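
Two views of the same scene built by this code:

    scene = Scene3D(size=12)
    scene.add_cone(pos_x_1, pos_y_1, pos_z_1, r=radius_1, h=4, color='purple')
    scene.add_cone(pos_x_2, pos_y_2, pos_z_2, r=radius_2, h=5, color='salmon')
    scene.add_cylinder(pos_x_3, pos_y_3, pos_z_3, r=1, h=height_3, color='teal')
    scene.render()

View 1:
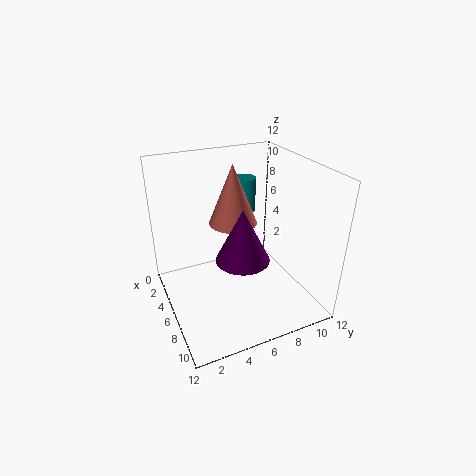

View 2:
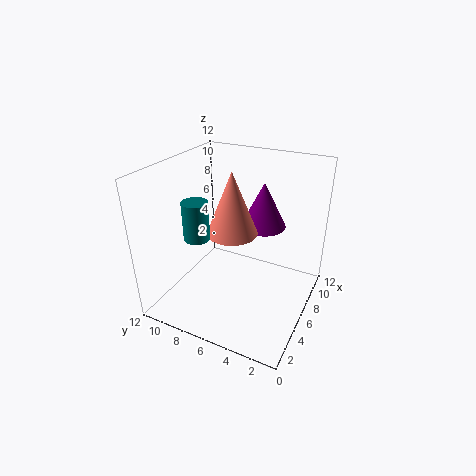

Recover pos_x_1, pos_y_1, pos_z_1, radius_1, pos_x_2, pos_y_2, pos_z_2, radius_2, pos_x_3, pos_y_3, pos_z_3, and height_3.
pos_x_1 = 9
pos_y_1 = 5
pos_z_1 = 6
radius_1 = 2
pos_x_2 = 5
pos_y_2 = 6
pos_z_2 = 7
radius_2 = 2
pos_x_3 = 3
pos_y_3 = 8
pos_z_3 = 7
height_3 = 3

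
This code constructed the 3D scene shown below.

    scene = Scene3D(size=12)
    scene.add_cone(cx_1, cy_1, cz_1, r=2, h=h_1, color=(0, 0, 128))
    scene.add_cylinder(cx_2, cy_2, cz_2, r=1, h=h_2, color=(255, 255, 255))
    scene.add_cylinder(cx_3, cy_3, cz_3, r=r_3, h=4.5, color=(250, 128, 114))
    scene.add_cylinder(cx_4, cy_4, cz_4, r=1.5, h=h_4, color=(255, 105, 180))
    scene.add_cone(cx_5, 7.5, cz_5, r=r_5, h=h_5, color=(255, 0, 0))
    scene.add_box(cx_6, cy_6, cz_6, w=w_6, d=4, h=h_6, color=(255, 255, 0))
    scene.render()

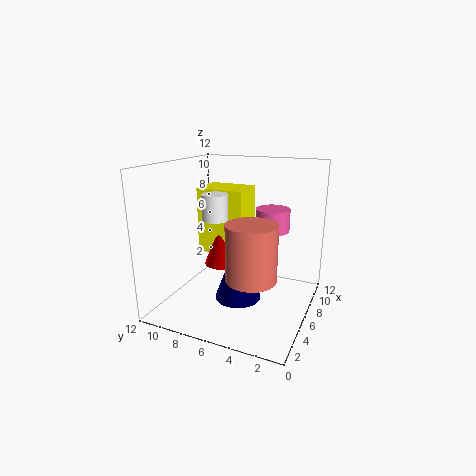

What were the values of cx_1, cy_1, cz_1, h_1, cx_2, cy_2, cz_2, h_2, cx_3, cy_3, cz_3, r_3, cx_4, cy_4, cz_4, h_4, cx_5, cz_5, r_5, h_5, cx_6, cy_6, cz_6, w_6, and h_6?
cx_1 = 6, cy_1 = 6, cz_1 = 0.5, h_1 = 5.5, cx_2 = 4, cy_2 = 7, cz_2 = 8, h_2 = 2, cx_3 = 4, cy_3 = 4, cz_3 = 3.5, r_3 = 2, cx_4 = 9, cy_4 = 4, cz_4 = 6, h_4 = 2, cx_5 = 6, cz_5 = 3.5, r_5 = 1.5, h_5 = 4, cx_6 = 5.5, cy_6 = 5.5, cz_6 = 4.5, w_6 = 3, h_6 = 5.5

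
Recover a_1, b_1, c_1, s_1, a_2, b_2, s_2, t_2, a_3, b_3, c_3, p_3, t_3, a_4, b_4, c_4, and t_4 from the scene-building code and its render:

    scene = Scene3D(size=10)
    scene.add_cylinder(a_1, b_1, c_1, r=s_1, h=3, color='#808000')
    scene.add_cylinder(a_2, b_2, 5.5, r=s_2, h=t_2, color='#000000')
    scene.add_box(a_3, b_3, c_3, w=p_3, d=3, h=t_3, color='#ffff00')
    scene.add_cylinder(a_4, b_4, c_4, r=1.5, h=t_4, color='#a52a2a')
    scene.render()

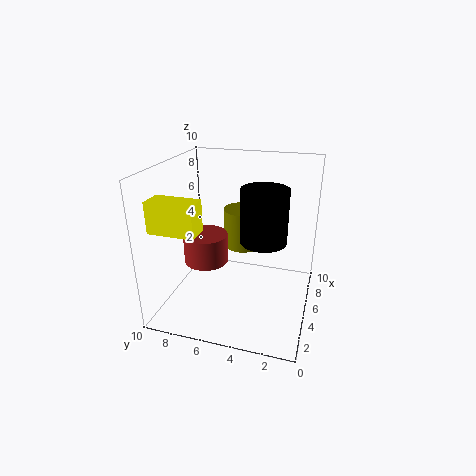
a_1 = 8; b_1 = 5.5; c_1 = 3; s_1 = 1.5; a_2 = 4; b_2 = 3; s_2 = 1.5; t_2 = 3.5; a_3 = 1; b_3 = 6.5; c_3 = 6.5; p_3 = 1.5; t_3 = 2; a_4 = 4; b_4 = 7; c_4 = 3.5; t_4 = 2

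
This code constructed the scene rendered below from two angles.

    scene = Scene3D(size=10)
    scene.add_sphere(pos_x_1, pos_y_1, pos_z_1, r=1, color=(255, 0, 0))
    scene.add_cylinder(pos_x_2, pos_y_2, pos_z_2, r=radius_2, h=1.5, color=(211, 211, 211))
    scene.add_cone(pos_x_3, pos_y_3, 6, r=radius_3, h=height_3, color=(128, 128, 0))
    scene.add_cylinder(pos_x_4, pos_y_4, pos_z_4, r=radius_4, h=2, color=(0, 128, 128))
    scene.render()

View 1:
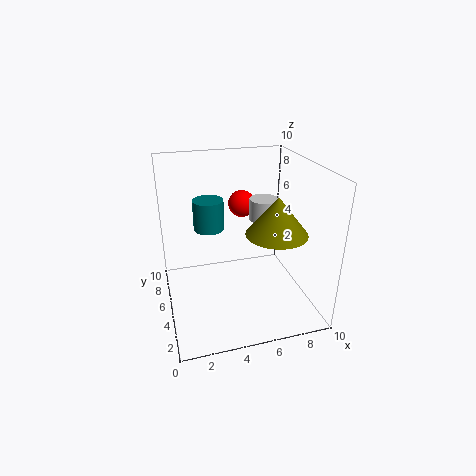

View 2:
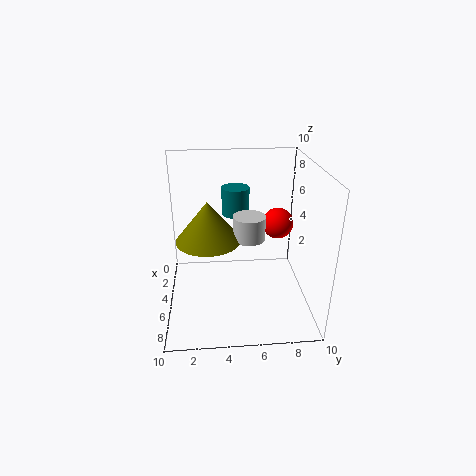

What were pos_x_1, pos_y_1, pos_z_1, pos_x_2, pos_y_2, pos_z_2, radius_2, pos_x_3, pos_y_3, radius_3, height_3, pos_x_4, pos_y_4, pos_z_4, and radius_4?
pos_x_1 = 6, pos_y_1 = 7.5, pos_z_1 = 6.5, pos_x_2 = 7, pos_y_2 = 5.5, pos_z_2 = 6, radius_2 = 1, pos_x_3 = 7, pos_y_3 = 3, radius_3 = 2, height_3 = 2.5, pos_x_4 = 3, pos_y_4 = 5, pos_z_4 = 6, radius_4 = 1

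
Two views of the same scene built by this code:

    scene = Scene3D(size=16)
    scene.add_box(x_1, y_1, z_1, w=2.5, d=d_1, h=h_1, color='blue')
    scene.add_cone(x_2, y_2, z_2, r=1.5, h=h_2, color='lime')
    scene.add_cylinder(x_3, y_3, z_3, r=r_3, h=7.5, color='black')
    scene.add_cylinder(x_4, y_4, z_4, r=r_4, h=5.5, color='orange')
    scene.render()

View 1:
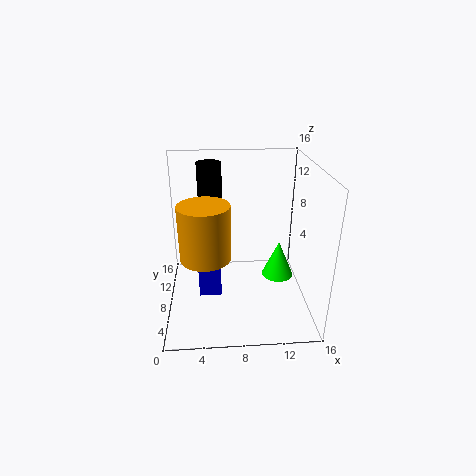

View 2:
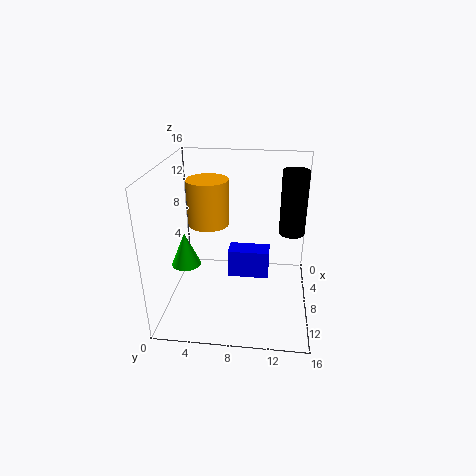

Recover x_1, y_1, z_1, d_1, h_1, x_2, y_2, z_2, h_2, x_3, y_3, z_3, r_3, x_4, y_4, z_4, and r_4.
x_1 = 3.5, y_1 = 6.5, z_1 = 1.5, d_1 = 5, h_1 = 3.5, x_2 = 11.5, y_2 = 3, z_2 = 6.5, h_2 = 3.5, x_3 = 5, y_3 = 14, z_3 = 7.5, r_3 = 1.5, x_4 = 4.5, y_4 = 4, z_4 = 8, r_4 = 2.5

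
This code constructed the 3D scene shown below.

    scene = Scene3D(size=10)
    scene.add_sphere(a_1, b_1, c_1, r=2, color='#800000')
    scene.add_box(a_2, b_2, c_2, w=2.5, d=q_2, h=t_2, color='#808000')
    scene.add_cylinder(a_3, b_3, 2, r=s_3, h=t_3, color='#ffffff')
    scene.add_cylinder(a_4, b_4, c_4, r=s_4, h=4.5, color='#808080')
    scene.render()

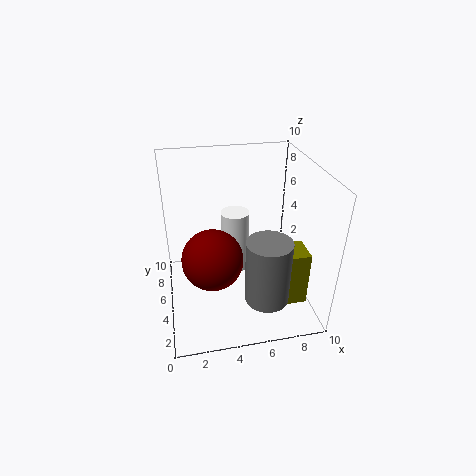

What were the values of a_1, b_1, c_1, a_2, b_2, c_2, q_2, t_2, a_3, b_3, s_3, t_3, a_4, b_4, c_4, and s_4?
a_1 = 3
b_1 = 3.5
c_1 = 4.5
a_2 = 7
b_2 = 2.5
c_2 = 0.5
q_2 = 2
t_2 = 4
a_3 = 5
b_3 = 6
s_3 = 1
t_3 = 4.5
a_4 = 6.5
b_4 = 2.5
c_4 = 1.5
s_4 = 1.5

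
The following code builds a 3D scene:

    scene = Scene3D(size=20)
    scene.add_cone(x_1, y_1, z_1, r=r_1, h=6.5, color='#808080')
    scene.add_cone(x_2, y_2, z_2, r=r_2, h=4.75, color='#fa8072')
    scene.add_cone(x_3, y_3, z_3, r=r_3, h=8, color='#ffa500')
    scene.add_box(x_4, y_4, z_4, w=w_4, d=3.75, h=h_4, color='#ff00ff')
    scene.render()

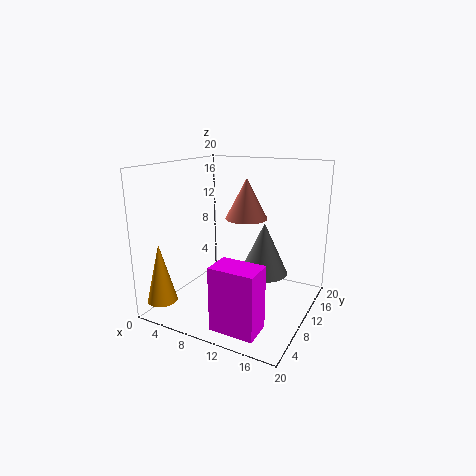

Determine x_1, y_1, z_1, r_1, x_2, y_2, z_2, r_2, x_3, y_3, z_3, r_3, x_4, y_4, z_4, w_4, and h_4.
x_1 = 15
y_1 = 7.5
z_1 = 7
r_1 = 3
x_2 = 13.25
y_2 = 6
z_2 = 14.25
r_2 = 2.5
x_3 = 2.5
y_3 = 2.25
z_3 = 2.25
r_3 = 2
x_4 = 10.75
y_4 = 1
z_4 = 1
w_4 = 5.75
h_4 = 8.25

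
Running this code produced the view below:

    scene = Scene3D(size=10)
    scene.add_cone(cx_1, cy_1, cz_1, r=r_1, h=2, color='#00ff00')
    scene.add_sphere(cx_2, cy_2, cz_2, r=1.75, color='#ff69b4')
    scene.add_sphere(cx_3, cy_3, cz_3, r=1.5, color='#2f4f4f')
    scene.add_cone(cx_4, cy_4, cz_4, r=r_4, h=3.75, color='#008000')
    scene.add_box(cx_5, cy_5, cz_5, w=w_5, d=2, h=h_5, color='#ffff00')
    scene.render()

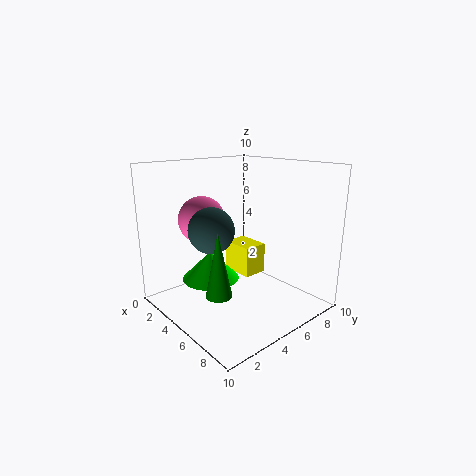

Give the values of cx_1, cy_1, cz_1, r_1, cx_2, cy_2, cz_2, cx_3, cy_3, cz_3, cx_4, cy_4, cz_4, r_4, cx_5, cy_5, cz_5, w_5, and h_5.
cx_1 = 3.75
cy_1 = 3.5
cz_1 = 2
r_1 = 2
cx_2 = 1.75
cy_2 = 4.25
cz_2 = 5.75
cx_3 = 5
cy_3 = 2.75
cz_3 = 6
cx_4 = 8
cy_4 = 1
cz_4 = 3.25
r_4 = 0.75
cx_5 = 0.5
cy_5 = 7.5
cz_5 = 0.5
w_5 = 2.75
h_5 = 2.5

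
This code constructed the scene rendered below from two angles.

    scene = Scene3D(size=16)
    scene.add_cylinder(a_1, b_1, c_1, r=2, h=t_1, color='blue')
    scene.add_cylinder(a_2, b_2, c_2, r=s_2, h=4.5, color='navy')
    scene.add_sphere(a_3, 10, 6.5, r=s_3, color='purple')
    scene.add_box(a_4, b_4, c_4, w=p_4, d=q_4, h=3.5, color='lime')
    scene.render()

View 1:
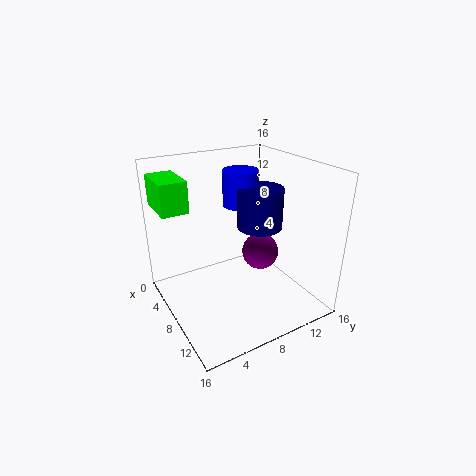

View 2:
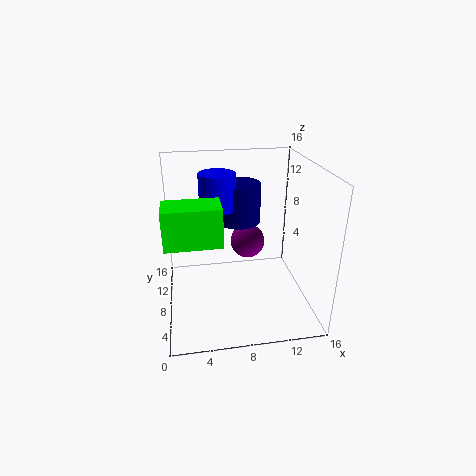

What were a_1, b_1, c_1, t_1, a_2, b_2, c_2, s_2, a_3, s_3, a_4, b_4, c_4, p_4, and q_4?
a_1 = 6
b_1 = 9.5
c_1 = 11
t_1 = 4
a_2 = 8.5
b_2 = 10.5
c_2 = 9
s_2 = 2.5
a_3 = 9.5
s_3 = 2
a_4 = 0.5
b_4 = 0.5
c_4 = 11
p_4 = 5
q_4 = 3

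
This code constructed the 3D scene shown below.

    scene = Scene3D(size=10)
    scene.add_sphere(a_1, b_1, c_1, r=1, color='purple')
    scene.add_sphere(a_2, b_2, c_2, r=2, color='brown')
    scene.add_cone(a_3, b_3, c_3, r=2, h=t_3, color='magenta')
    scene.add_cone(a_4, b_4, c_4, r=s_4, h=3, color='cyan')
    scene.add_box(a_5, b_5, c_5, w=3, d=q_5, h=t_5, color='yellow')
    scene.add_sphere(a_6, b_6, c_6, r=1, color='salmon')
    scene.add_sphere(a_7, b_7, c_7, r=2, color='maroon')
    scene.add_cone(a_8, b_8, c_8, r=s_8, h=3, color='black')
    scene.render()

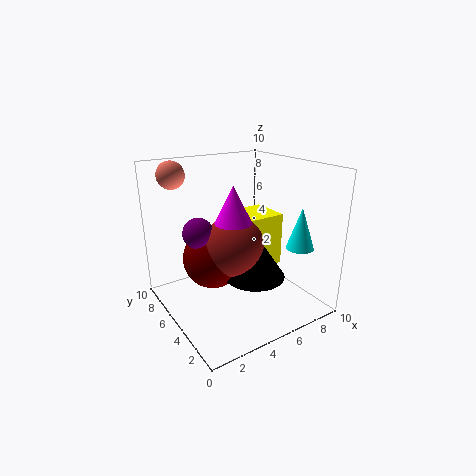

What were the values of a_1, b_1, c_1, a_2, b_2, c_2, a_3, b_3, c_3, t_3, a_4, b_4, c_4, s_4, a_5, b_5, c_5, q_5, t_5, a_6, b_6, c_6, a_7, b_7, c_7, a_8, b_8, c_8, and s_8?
a_1 = 2; b_1 = 5; c_1 = 6; a_2 = 4; b_2 = 4; c_2 = 5; a_3 = 4; b_3 = 4; c_3 = 5; t_3 = 4; a_4 = 9; b_4 = 3; c_4 = 4; s_4 = 1; a_5 = 6; b_5 = 5; c_5 = 2; q_5 = 3; t_5 = 4; a_6 = 2; b_6 = 9; c_6 = 9; a_7 = 3; b_7 = 5; c_7 = 4; a_8 = 5; b_8 = 3; c_8 = 3; s_8 = 2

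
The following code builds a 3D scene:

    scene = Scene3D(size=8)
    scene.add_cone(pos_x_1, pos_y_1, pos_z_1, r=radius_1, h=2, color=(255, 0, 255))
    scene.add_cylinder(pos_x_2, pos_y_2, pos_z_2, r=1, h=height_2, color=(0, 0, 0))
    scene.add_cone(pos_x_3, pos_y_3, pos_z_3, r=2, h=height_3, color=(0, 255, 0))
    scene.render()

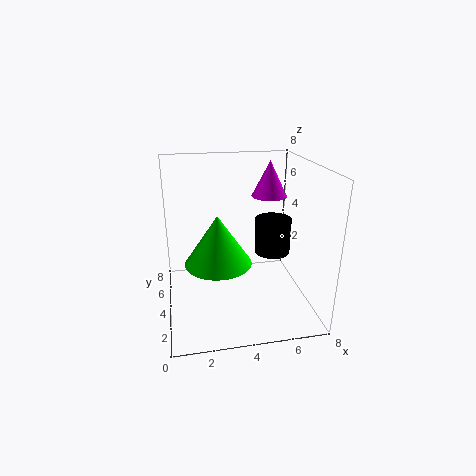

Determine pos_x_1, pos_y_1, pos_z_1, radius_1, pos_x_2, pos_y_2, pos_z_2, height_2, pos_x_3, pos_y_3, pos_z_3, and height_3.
pos_x_1 = 6, pos_y_1 = 5, pos_z_1 = 6, radius_1 = 1, pos_x_2 = 6, pos_y_2 = 4, pos_z_2 = 3, height_2 = 2, pos_x_3 = 3, pos_y_3 = 5, pos_z_3 = 2, height_3 = 3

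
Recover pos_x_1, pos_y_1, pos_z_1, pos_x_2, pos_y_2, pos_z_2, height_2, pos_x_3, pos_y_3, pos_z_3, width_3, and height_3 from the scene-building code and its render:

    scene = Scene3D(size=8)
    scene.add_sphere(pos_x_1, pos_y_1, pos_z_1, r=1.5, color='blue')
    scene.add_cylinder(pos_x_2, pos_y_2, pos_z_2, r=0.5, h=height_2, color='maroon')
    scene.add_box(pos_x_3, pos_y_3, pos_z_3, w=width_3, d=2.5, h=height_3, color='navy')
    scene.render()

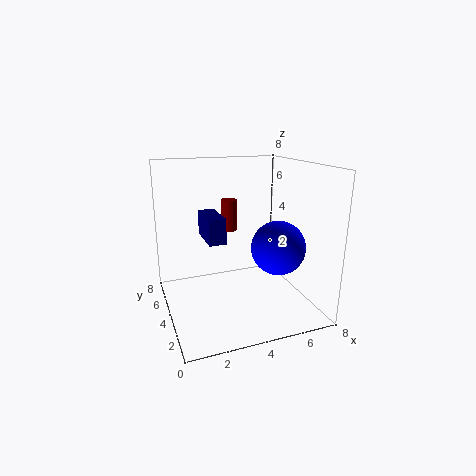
pos_x_1 = 6
pos_y_1 = 3
pos_z_1 = 3.5
pos_x_2 = 4.5
pos_y_2 = 7
pos_z_2 = 3.5
height_2 = 2
pos_x_3 = 2.5
pos_y_3 = 4.5
pos_z_3 = 3.5
width_3 = 1
height_3 = 1.5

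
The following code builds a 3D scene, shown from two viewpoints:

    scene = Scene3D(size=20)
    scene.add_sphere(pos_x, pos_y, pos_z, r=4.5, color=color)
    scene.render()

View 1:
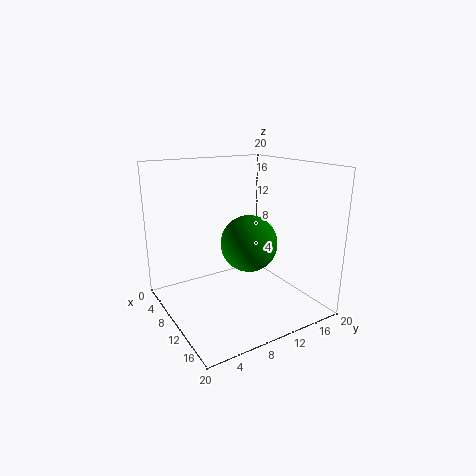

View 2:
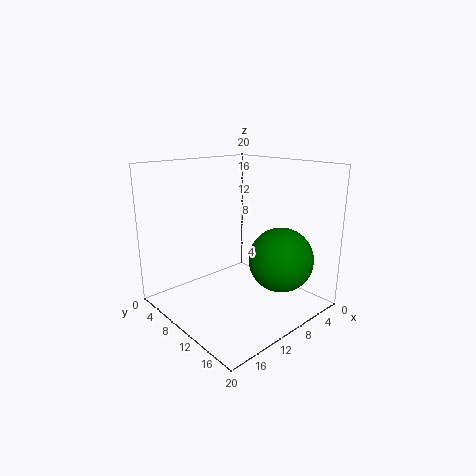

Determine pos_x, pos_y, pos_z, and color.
pos_x = 6
pos_y = 14.5
pos_z = 7
color = 'green'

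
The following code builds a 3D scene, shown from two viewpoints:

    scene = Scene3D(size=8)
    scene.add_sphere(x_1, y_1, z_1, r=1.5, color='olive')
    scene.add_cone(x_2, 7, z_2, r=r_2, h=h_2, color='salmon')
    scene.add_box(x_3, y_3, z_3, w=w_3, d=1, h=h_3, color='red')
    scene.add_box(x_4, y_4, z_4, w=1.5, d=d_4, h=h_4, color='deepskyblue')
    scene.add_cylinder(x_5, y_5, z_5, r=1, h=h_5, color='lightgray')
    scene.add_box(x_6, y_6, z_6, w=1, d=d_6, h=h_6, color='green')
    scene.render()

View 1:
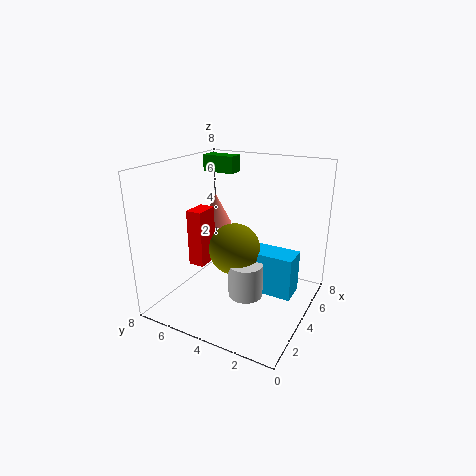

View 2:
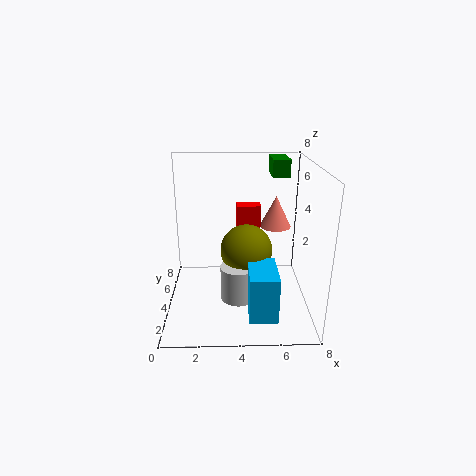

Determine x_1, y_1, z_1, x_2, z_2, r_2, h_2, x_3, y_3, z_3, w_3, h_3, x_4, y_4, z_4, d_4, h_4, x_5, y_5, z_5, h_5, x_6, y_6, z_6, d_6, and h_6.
x_1 = 4.5; y_1 = 4.5; z_1 = 3; x_2 = 6.5; z_2 = 3.5; r_2 = 1; h_2 = 2; x_3 = 4; y_3 = 6.5; z_3 = 1.5; w_3 = 1.5; h_3 = 3.5; x_4 = 4.5; y_4 = 1; z_4 = 0.5; d_4 = 2.5; h_4 = 2.5; x_5 = 4; y_5 = 3.5; z_5 = 0.5; h_5 = 2; x_6 = 6; y_6 = 5.5; z_6 = 7; d_6 = 2; h_6 = 1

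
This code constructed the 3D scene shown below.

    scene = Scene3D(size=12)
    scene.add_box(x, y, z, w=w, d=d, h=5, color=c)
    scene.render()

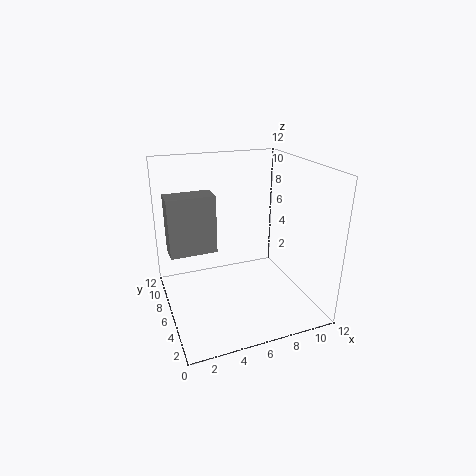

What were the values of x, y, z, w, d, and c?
x = 0.5, y = 7, z = 4.5, w = 4, d = 2, c = 'gray'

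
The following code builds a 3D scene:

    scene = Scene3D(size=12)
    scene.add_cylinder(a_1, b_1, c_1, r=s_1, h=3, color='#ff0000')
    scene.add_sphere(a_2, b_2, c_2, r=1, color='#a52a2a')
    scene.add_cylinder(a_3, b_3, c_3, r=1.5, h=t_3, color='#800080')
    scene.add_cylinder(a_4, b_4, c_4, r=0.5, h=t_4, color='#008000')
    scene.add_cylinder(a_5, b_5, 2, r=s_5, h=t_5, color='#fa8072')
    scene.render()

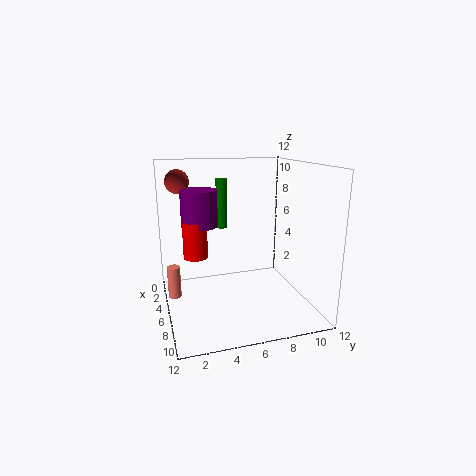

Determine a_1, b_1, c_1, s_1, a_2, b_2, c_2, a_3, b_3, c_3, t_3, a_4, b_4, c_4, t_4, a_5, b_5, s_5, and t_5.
a_1 = 5.5; b_1 = 2.5; c_1 = 4.5; s_1 = 1; a_2 = 3.5; b_2 = 1.5; c_2 = 10.5; a_3 = 5; b_3 = 3; c_3 = 7; t_3 = 3; a_4 = 2.5; b_4 = 5.5; c_4 = 6; t_4 = 4.5; a_5 = 7; b_5 = 0.5; s_5 = 0.5; t_5 = 2.5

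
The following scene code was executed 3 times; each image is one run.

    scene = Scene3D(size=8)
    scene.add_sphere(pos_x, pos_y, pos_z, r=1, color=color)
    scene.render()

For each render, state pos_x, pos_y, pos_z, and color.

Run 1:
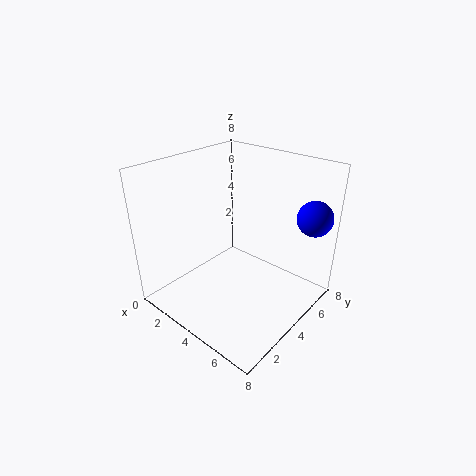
pos_x = 7; pos_y = 7; pos_z = 5; color = 'blue'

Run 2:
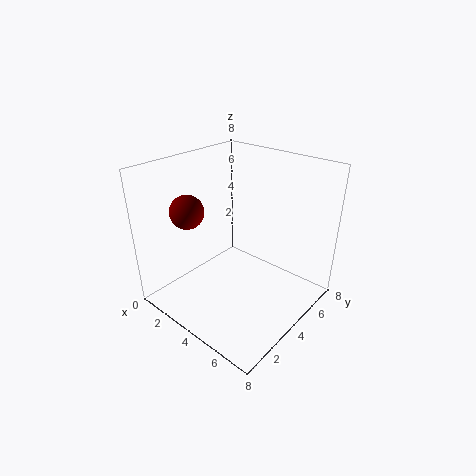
pos_x = 1; pos_y = 3; pos_z = 5; color = 'maroon'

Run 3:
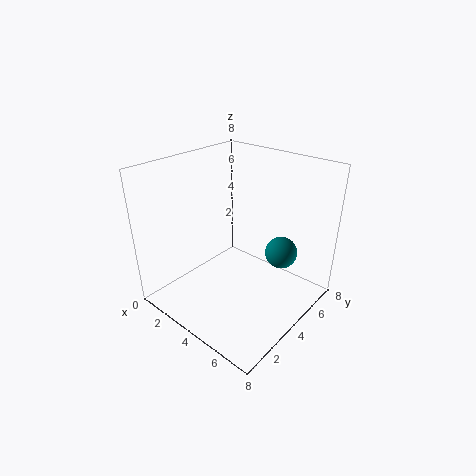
pos_x = 5; pos_y = 7; pos_z = 2; color = 'teal'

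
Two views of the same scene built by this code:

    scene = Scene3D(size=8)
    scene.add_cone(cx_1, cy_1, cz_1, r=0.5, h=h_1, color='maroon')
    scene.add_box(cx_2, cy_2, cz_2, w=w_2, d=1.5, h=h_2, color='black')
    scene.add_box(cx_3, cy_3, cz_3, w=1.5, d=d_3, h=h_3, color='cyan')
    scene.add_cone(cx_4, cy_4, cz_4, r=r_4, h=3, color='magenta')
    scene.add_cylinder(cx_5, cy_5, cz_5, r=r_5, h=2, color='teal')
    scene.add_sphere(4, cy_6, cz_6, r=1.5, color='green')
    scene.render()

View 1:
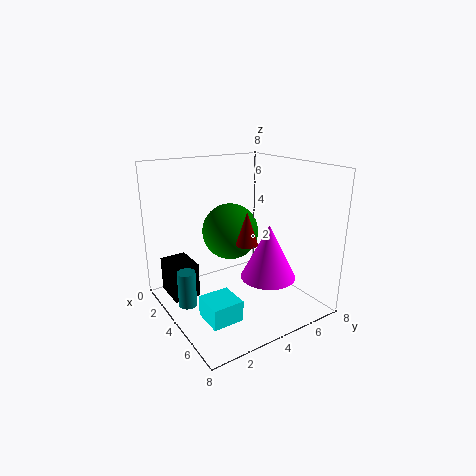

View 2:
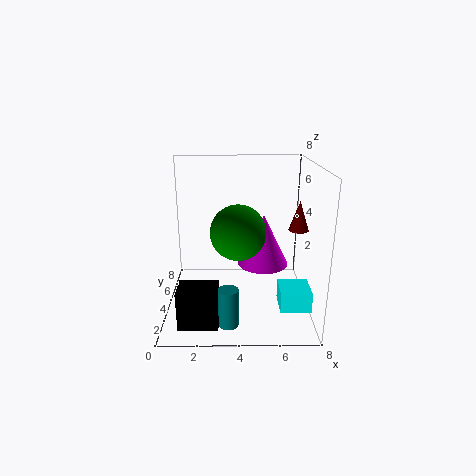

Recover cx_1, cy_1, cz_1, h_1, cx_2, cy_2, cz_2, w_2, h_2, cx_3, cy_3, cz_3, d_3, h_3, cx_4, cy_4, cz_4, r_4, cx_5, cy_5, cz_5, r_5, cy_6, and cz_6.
cx_1 = 7, cy_1 = 2.5, cz_1 = 5, h_1 = 1.5, cx_2 = 1, cy_2 = 0.5, cz_2 = 0.5, w_2 = 2, h_2 = 2, cx_3 = 6, cy_3 = 0.5, cz_3 = 1.5, d_3 = 1.5, h_3 = 1, cx_4 = 5.5, cy_4 = 5, cz_4 = 2, r_4 = 1.5, cx_5 = 3.5, cy_5 = 1, cz_5 = 0.5, r_5 = 0.5, cy_6 = 3.5, cz_6 = 4.5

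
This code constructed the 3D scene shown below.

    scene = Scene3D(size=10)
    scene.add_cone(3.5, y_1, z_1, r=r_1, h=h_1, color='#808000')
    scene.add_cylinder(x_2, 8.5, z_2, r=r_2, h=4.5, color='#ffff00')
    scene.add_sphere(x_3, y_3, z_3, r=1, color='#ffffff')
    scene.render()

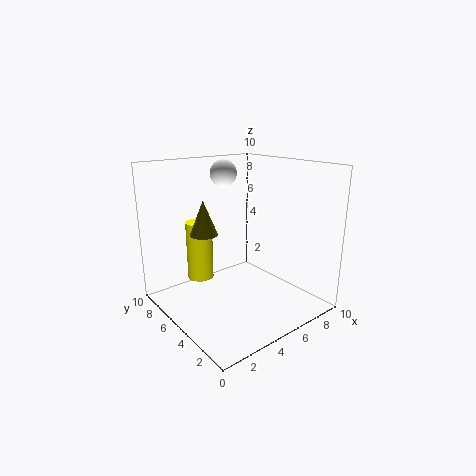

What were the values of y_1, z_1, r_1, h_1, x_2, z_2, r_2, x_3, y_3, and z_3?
y_1 = 7
z_1 = 5
r_1 = 1
h_1 = 2.5
x_2 = 4
z_2 = 1
r_2 = 1
x_3 = 6
y_3 = 8
z_3 = 9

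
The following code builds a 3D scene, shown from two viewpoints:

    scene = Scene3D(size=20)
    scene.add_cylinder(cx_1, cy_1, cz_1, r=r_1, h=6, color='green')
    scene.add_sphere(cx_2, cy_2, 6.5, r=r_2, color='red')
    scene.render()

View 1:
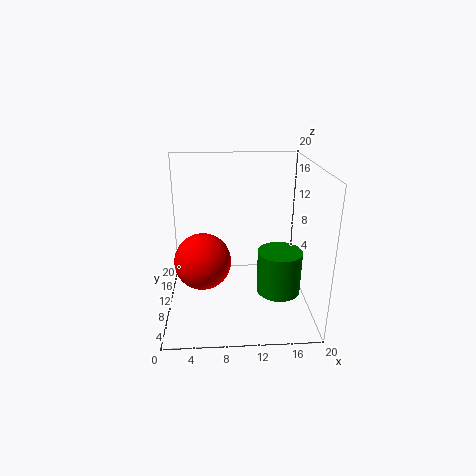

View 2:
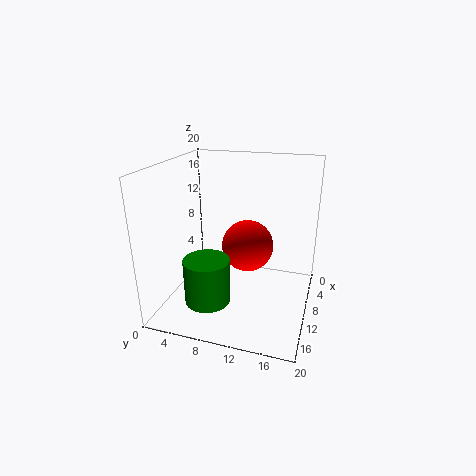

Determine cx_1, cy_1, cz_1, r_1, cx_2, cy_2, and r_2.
cx_1 = 15.5, cy_1 = 7.5, cz_1 = 3, r_1 = 3, cx_2 = 5, cy_2 = 10, r_2 = 4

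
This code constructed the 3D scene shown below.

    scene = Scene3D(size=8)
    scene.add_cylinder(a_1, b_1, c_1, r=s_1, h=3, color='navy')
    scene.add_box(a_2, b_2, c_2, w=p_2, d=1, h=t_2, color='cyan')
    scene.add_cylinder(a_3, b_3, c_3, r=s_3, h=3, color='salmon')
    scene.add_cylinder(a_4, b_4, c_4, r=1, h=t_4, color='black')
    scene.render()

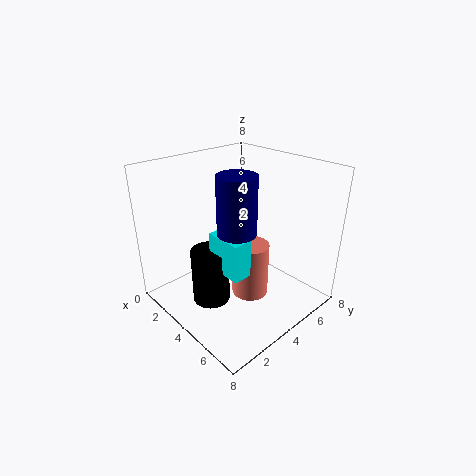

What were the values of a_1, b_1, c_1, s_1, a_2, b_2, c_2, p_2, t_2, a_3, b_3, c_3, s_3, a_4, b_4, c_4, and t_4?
a_1 = 5; b_1 = 3; c_1 = 5; s_1 = 1; a_2 = 4; b_2 = 2; c_2 = 3; p_2 = 2; t_2 = 2; a_3 = 5; b_3 = 4; c_3 = 1; s_3 = 1; a_4 = 4; b_4 = 2; c_4 = 1; t_4 = 3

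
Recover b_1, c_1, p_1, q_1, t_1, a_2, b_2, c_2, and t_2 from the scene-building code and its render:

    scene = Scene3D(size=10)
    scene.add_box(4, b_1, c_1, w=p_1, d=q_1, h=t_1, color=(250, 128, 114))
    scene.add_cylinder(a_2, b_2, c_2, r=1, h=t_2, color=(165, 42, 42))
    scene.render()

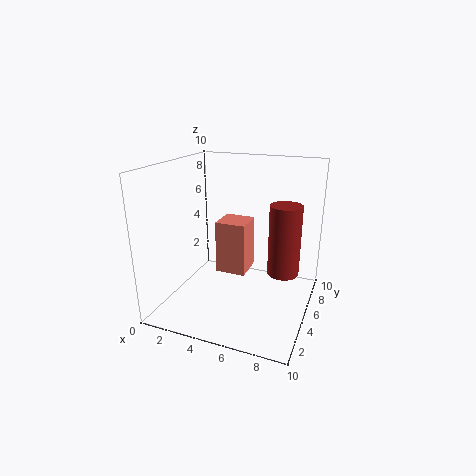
b_1 = 3.5
c_1 = 3
p_1 = 2
q_1 = 2
t_1 = 3.5
a_2 = 8.5
b_2 = 4
c_2 = 3.5
t_2 = 4.5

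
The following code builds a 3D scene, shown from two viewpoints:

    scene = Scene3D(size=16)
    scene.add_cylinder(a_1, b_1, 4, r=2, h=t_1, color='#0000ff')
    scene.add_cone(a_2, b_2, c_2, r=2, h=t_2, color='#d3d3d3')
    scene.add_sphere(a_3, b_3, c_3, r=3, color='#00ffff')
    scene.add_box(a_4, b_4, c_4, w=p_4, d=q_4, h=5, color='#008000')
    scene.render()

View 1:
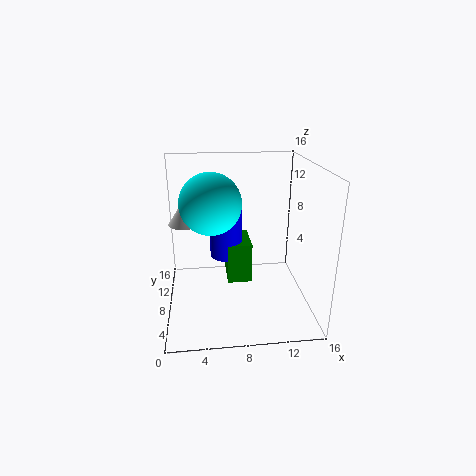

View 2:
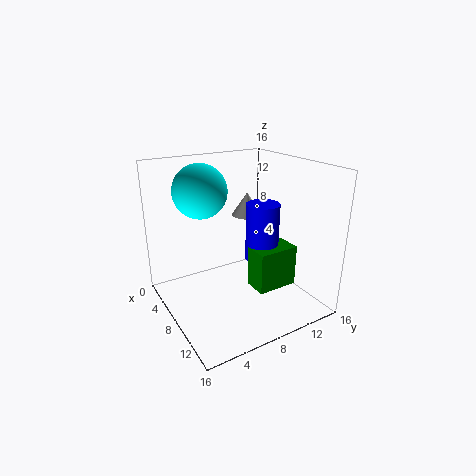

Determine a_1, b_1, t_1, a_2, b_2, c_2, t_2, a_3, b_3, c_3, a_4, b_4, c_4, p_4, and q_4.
a_1 = 7; b_1 = 12; t_1 = 7; a_2 = 2; b_2 = 13; c_2 = 8; t_2 = 3; a_3 = 5; b_3 = 5; c_3 = 13; a_4 = 7; b_4 = 10; c_4 = 1; p_4 = 3; q_4 = 5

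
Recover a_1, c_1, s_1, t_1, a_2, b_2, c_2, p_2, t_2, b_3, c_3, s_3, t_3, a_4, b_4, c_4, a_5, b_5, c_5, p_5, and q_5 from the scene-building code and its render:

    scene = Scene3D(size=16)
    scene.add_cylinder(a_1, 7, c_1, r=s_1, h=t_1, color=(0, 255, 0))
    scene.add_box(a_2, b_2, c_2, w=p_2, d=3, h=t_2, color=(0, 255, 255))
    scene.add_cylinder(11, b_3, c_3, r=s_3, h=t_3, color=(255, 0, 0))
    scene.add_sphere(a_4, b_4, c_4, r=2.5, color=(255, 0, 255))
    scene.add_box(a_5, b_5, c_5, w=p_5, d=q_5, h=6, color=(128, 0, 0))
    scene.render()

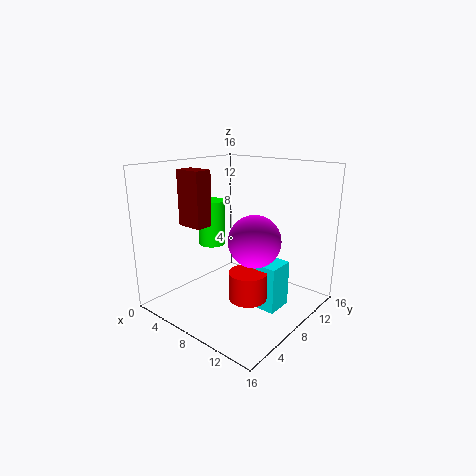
a_1 = 5
c_1 = 7
s_1 = 1.5
t_1 = 5
a_2 = 9.5
b_2 = 7
c_2 = 1
p_2 = 4
t_2 = 5
b_3 = 6
c_3 = 2.5
s_3 = 2
t_3 = 3
a_4 = 12.5
b_4 = 5
c_4 = 9.5
a_5 = 3
b_5 = 4
c_5 = 9.5
p_5 = 3
q_5 = 2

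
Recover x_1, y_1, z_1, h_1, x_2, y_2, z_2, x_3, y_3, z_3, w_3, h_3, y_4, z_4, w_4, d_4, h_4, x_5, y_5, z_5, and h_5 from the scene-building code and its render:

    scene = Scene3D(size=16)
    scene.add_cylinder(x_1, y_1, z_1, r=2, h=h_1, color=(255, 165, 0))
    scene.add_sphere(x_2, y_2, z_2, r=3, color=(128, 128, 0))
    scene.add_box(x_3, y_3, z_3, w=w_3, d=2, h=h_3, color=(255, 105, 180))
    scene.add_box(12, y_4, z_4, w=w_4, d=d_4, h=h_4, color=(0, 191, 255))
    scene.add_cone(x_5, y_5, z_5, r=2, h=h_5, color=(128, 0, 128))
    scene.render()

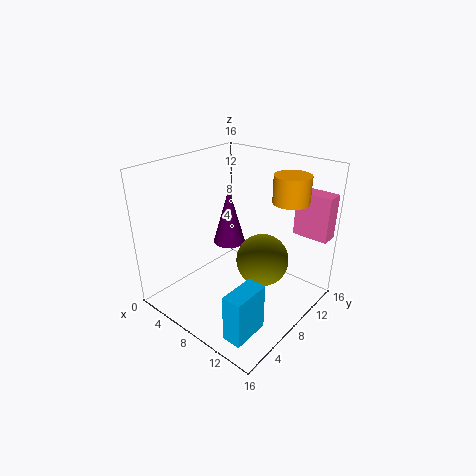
x_1 = 12
y_1 = 12
z_1 = 12
h_1 = 3
x_2 = 10
y_2 = 10
z_2 = 5
x_3 = 12
y_3 = 13
z_3 = 8
w_3 = 4
h_3 = 5
y_4 = 1
z_4 = 1
w_4 = 2
d_4 = 4
h_4 = 5
x_5 = 4
y_5 = 11
z_5 = 5
h_5 = 7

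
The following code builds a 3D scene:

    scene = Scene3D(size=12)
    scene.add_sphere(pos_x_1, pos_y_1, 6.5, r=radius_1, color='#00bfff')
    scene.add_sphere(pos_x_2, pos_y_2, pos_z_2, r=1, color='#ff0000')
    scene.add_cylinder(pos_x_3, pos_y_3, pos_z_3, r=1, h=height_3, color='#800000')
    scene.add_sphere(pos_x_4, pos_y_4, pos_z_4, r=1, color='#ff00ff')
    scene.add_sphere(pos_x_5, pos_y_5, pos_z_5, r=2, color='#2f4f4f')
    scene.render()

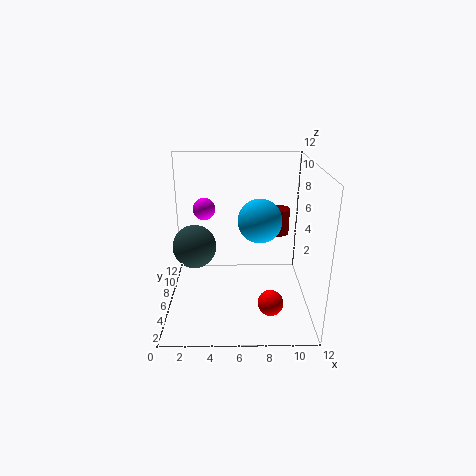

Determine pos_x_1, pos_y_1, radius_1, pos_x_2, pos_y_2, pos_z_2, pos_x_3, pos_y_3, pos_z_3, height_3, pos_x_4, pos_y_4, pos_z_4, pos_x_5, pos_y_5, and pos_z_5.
pos_x_1 = 8, pos_y_1 = 8.5, radius_1 = 2, pos_x_2 = 8.5, pos_y_2 = 2.5, pos_z_2 = 2, pos_x_3 = 10, pos_y_3 = 10.5, pos_z_3 = 4.5, height_3 = 2.5, pos_x_4 = 3, pos_y_4 = 9, pos_z_4 = 7.5, pos_x_5 = 2, pos_y_5 = 8.5, pos_z_5 = 4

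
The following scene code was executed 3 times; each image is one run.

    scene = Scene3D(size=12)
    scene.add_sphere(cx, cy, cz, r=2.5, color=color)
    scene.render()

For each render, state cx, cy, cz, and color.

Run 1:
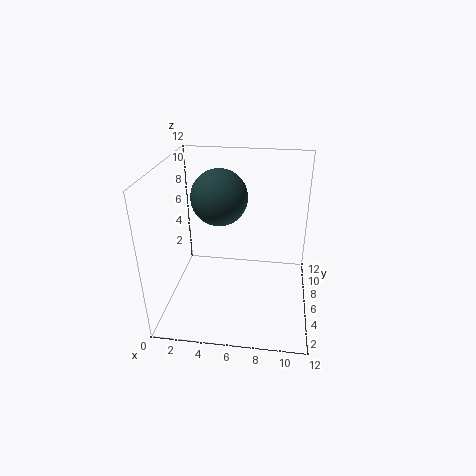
cx = 4; cy = 8.5; cz = 8.5; color = 'darkslategray'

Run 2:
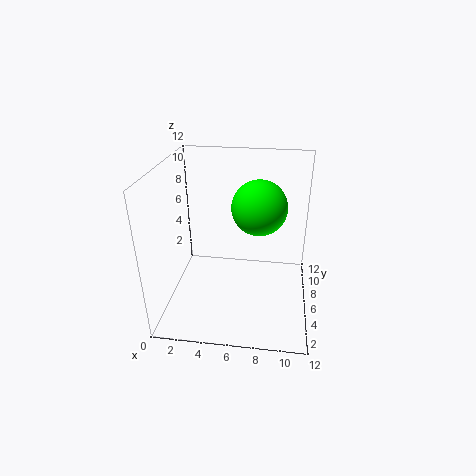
cx = 7.5; cy = 9; cz = 7.5; color = 'lime'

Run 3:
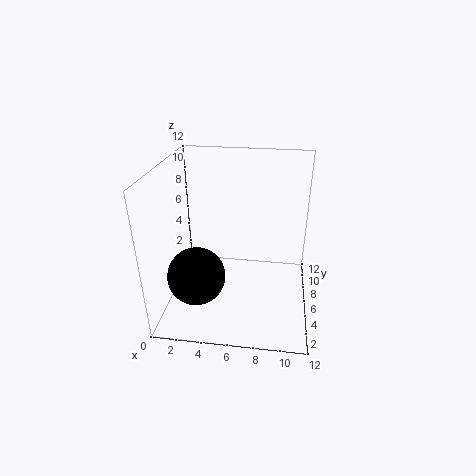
cx = 2.5; cy = 5; cz = 2.5; color = 'black'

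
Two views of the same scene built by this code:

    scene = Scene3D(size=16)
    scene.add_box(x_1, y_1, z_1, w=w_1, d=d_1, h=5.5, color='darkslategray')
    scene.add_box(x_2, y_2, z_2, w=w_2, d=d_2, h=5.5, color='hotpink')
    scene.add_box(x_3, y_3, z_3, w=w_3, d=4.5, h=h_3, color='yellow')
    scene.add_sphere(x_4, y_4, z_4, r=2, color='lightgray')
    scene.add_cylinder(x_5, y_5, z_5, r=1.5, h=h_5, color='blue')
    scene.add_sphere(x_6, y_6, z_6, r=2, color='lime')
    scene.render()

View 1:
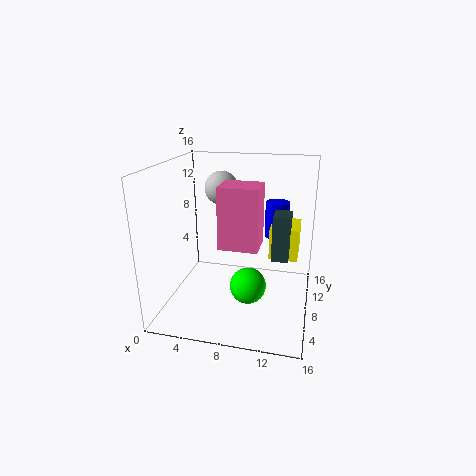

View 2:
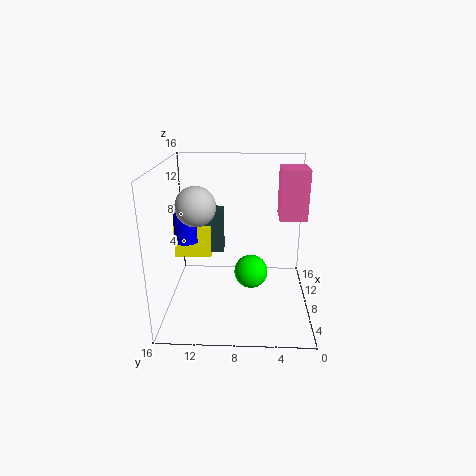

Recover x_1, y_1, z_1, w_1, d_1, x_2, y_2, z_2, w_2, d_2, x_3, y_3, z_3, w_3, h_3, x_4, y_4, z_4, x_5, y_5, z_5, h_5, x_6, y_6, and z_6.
x_1 = 11.5; y_1 = 10; z_1 = 4.5; w_1 = 2; d_1 = 3; x_2 = 8; y_2 = 0.5; z_2 = 10; w_2 = 3.5; d_2 = 3; x_3 = 11; y_3 = 11.5; z_3 = 4; w_3 = 3.5; h_3 = 4; x_4 = 5; y_4 = 12; z_4 = 12.5; x_5 = 11.5; y_5 = 14.5; z_5 = 6; h_5 = 4.5; x_6 = 9.5; y_6 = 6.5; z_6 = 3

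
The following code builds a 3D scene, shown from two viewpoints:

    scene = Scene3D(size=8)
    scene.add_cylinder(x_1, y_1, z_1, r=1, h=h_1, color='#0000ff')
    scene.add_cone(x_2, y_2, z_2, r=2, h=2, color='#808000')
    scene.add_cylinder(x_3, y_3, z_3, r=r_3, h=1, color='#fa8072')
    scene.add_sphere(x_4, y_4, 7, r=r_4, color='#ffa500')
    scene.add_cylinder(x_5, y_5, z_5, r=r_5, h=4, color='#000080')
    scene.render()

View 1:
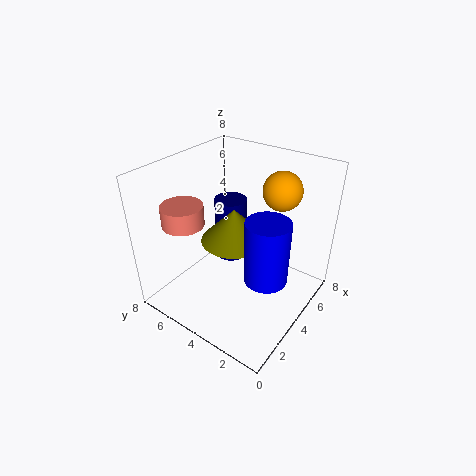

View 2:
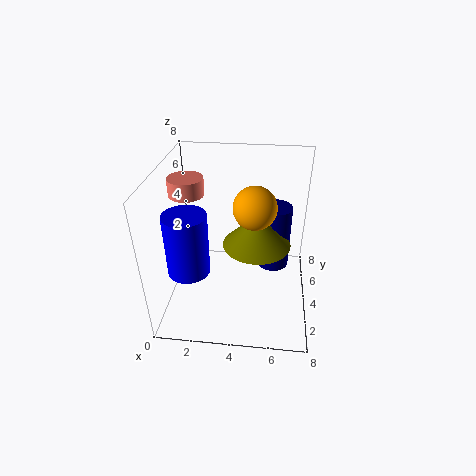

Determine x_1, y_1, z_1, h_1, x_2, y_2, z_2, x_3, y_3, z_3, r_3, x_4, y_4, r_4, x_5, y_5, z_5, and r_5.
x_1 = 2; y_1 = 1; z_1 = 4; h_1 = 3; x_2 = 5; y_2 = 5; z_2 = 3; x_3 = 1; y_3 = 5; z_3 = 6; r_3 = 1; x_4 = 5; y_4 = 2; r_4 = 1; x_5 = 6; y_5 = 6; z_5 = 1; r_5 = 1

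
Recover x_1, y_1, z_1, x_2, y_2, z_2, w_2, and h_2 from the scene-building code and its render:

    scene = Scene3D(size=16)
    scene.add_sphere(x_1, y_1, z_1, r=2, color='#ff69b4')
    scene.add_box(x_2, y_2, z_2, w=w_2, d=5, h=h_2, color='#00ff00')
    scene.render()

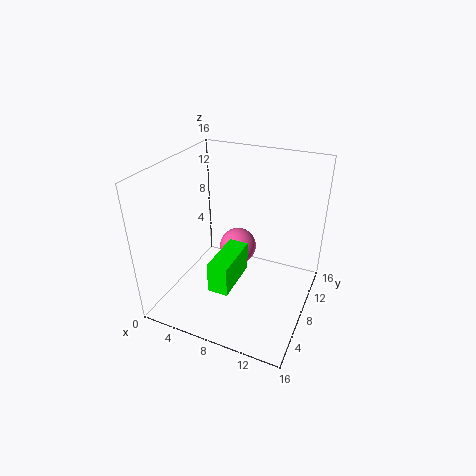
x_1 = 8
y_1 = 8
z_1 = 7
x_2 = 8
y_2 = 1
z_2 = 6
w_2 = 2
h_2 = 3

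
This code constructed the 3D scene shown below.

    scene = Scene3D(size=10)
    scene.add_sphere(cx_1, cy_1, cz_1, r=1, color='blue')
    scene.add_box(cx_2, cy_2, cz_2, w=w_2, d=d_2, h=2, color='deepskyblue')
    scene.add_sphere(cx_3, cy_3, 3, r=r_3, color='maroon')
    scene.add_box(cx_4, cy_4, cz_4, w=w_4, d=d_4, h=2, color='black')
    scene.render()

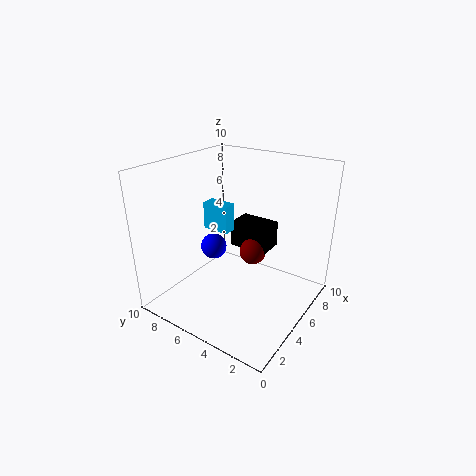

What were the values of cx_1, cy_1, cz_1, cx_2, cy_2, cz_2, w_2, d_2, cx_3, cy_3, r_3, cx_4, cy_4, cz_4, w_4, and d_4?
cx_1 = 6, cy_1 = 8, cz_1 = 3, cx_2 = 5, cy_2 = 6, cz_2 = 5, w_2 = 1, d_2 = 2, cx_3 = 7, cy_3 = 5, r_3 = 1, cx_4 = 7, cy_4 = 4, cz_4 = 3, w_4 = 2, d_4 = 3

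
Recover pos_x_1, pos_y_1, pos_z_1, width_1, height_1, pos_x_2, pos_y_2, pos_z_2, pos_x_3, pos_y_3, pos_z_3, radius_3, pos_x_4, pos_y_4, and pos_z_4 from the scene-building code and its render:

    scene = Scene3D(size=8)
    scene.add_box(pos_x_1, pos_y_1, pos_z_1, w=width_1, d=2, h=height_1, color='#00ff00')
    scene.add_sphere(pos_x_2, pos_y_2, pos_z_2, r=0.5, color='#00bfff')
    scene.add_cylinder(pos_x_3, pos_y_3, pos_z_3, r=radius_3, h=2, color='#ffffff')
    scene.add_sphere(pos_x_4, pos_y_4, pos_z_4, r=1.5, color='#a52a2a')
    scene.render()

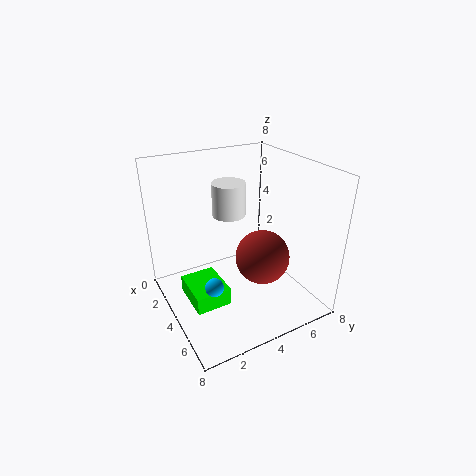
pos_x_1 = 2.5
pos_y_1 = 1
pos_z_1 = 0.5
width_1 = 2.5
height_1 = 1
pos_x_2 = 5
pos_y_2 = 2
pos_z_2 = 2
pos_x_3 = 2
pos_y_3 = 4.5
pos_z_3 = 4.5
radius_3 = 1
pos_x_4 = 5
pos_y_4 = 5
pos_z_4 = 3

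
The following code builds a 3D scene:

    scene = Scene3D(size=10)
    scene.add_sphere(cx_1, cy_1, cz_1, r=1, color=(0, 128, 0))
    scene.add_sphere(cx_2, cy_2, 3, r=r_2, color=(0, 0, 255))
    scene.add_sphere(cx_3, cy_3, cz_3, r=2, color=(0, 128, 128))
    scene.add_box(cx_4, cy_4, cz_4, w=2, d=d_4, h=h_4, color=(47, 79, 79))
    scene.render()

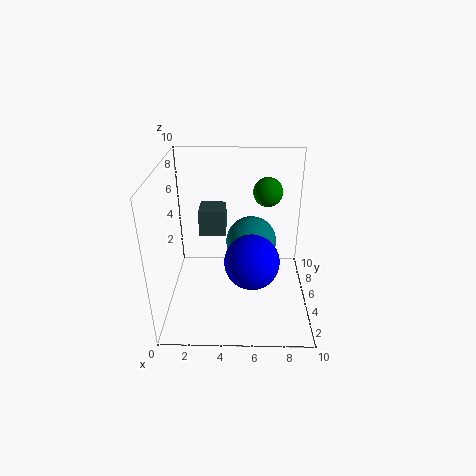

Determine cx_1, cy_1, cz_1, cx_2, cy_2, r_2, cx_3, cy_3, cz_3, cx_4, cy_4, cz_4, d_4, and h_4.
cx_1 = 7, cy_1 = 6, cz_1 = 8, cx_2 = 6, cy_2 = 5, r_2 = 2, cx_3 = 6, cy_3 = 8, cz_3 = 3, cx_4 = 2, cy_4 = 7, cz_4 = 4, d_4 = 2, h_4 = 2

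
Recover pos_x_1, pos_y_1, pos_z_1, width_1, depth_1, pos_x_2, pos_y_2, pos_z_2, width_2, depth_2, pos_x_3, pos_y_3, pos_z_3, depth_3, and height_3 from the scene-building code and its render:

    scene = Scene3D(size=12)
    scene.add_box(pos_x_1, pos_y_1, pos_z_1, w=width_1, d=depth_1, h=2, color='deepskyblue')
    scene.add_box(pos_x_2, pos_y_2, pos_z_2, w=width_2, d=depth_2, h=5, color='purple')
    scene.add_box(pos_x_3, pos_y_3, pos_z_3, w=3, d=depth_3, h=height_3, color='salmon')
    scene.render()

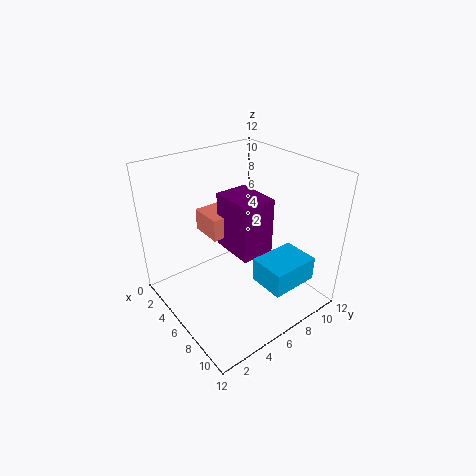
pos_x_1 = 8, pos_y_1 = 6, pos_z_1 = 3, width_1 = 3, depth_1 = 4, pos_x_2 = 3, pos_y_2 = 6, pos_z_2 = 4, width_2 = 4, depth_2 = 3, pos_x_3 = 1, pos_y_3 = 5, pos_z_3 = 5, depth_3 = 4, height_3 = 2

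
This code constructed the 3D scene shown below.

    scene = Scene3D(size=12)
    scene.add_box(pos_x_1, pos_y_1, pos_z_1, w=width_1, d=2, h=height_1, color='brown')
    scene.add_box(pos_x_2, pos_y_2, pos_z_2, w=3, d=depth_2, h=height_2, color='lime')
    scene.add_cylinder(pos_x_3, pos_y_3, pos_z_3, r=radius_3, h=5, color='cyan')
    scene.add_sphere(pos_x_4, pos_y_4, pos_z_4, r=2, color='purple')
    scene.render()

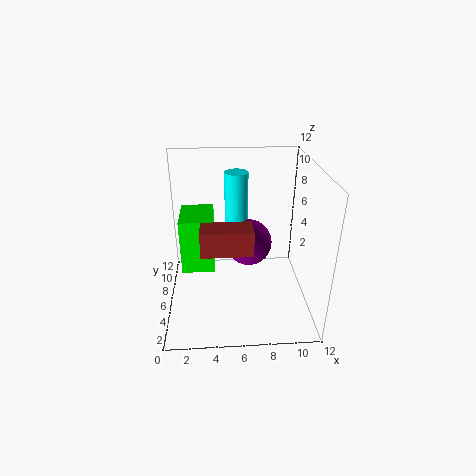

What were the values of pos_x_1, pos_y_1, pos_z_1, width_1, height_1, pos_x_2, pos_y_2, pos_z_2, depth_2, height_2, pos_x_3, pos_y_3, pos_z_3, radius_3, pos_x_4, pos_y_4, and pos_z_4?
pos_x_1 = 3; pos_y_1 = 3; pos_z_1 = 6; width_1 = 4; height_1 = 2; pos_x_2 = 1; pos_y_2 = 7; pos_z_2 = 2; depth_2 = 4; height_2 = 5; pos_x_3 = 6; pos_y_3 = 8; pos_z_3 = 6; radius_3 = 1; pos_x_4 = 7; pos_y_4 = 7; pos_z_4 = 5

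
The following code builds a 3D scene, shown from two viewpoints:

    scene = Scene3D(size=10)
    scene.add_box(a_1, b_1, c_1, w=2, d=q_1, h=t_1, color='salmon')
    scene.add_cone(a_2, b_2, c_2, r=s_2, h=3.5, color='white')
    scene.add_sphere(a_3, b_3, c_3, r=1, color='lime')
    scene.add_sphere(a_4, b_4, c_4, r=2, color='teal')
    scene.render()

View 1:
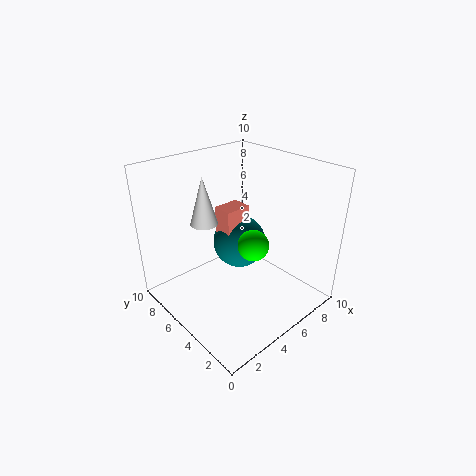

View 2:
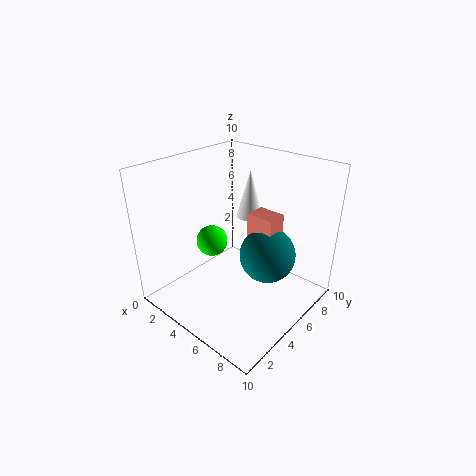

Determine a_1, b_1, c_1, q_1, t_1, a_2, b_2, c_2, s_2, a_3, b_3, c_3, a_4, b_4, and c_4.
a_1 = 5
b_1 = 6
c_1 = 3
q_1 = 1.5
t_1 = 3.5
a_2 = 4
b_2 = 7.5
c_2 = 5.5
s_2 = 1
a_3 = 4.5
b_3 = 3
c_3 = 5.5
a_4 = 6.5
b_4 = 6.5
c_4 = 3.5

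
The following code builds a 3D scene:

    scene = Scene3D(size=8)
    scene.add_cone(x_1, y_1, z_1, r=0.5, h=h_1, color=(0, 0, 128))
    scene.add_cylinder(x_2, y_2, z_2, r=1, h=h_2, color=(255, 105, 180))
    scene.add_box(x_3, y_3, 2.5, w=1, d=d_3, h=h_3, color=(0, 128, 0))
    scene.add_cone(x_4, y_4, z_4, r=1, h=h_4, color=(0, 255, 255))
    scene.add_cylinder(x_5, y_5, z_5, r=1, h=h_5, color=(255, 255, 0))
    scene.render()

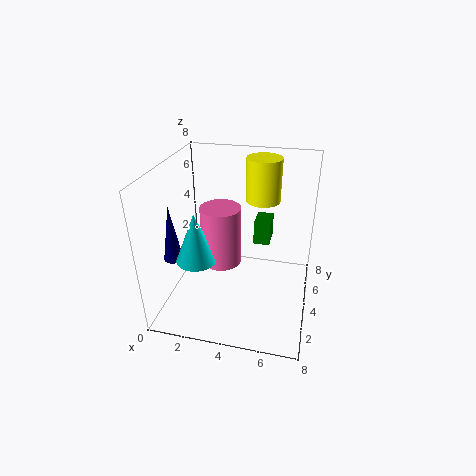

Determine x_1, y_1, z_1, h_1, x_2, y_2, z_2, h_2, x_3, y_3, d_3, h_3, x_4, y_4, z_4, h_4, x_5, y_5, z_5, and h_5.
x_1 = 1; y_1 = 2; z_1 = 3.5; h_1 = 3; x_2 = 3.5; y_2 = 2.5; z_2 = 3.5; h_2 = 3; x_3 = 4.5; y_3 = 6; d_3 = 1.5; h_3 = 1.5; x_4 = 2.5; y_4 = 1.5; z_4 = 4; h_4 = 2.5; x_5 = 5; y_5 = 6; z_5 = 5.5; h_5 = 2.5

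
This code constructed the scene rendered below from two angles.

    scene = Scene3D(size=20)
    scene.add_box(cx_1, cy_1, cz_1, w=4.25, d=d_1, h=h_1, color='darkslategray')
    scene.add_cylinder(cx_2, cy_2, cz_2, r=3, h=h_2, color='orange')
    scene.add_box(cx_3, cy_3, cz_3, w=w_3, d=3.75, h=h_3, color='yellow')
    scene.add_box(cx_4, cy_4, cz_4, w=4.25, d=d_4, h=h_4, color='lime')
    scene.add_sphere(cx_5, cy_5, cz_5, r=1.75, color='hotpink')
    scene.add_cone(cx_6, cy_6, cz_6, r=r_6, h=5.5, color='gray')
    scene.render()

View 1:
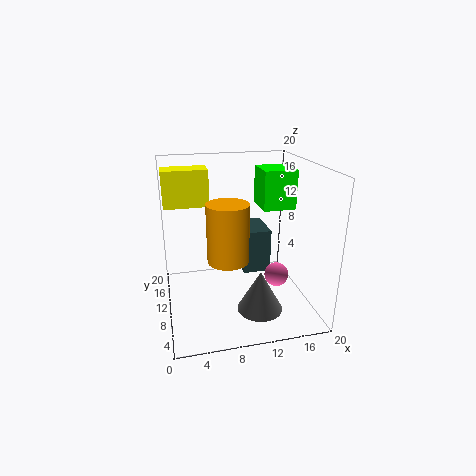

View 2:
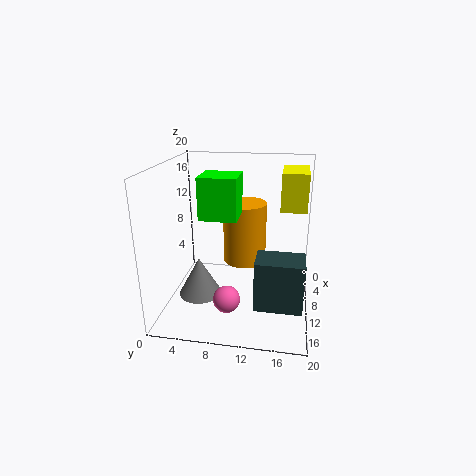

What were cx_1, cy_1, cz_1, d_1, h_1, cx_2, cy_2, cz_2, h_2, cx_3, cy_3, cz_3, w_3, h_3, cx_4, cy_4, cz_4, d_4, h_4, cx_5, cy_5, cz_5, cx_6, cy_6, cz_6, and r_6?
cx_1 = 11.75; cy_1 = 13; cz_1 = 2.5; d_1 = 6.25; h_1 = 6.75; cx_2 = 8.75; cy_2 = 10.75; cz_2 = 6.25; h_2 = 8.5; cx_3 = 0.25; cy_3 = 15.5; cz_3 = 13; w_3 = 6.75; h_3 = 5.5; cx_4 = 12.5; cy_4 = 6.5; cz_4 = 14.75; d_4 = 4.5; h_4 = 5; cx_5 = 15.75; cy_5 = 9.5; cz_5 = 3.75; cx_6 = 11.75; cy_6 = 4.75; cz_6 = 1.75; r_6 = 3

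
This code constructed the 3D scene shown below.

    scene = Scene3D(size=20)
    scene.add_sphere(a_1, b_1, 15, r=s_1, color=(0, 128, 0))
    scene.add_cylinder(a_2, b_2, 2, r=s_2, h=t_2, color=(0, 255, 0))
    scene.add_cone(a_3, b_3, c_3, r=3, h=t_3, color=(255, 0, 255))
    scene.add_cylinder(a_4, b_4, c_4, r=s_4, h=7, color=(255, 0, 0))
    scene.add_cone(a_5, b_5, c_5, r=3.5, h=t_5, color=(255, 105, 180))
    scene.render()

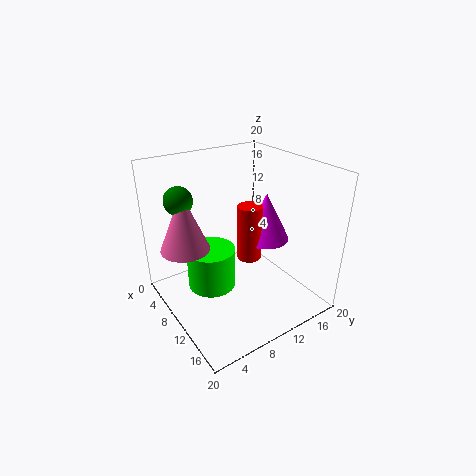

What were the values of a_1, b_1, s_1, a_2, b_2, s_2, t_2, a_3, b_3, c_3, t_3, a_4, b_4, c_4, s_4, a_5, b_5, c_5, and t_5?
a_1 = 4.5; b_1 = 4; s_1 = 2; a_2 = 7.5; b_2 = 7; s_2 = 3.5; t_2 = 6; a_3 = 14; b_3 = 11.5; c_3 = 11.5; t_3 = 6; a_4 = 14; b_4 = 9; c_4 = 9.5; s_4 = 1.5; a_5 = 5.5; b_5 = 4; c_5 = 8; t_5 = 8.5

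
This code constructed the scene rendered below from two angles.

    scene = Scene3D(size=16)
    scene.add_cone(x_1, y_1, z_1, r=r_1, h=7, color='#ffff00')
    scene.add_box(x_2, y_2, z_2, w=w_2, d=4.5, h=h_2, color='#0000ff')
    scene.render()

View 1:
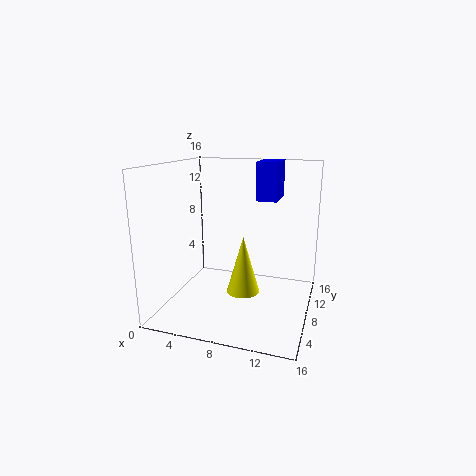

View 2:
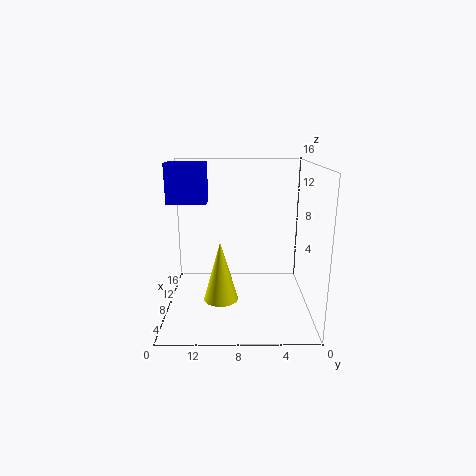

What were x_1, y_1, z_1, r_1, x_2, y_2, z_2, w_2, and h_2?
x_1 = 8, y_1 = 10, z_1 = 0.5, r_1 = 2, x_2 = 9, y_2 = 11.5, z_2 = 11.5, w_2 = 2.5, h_2 = 4.5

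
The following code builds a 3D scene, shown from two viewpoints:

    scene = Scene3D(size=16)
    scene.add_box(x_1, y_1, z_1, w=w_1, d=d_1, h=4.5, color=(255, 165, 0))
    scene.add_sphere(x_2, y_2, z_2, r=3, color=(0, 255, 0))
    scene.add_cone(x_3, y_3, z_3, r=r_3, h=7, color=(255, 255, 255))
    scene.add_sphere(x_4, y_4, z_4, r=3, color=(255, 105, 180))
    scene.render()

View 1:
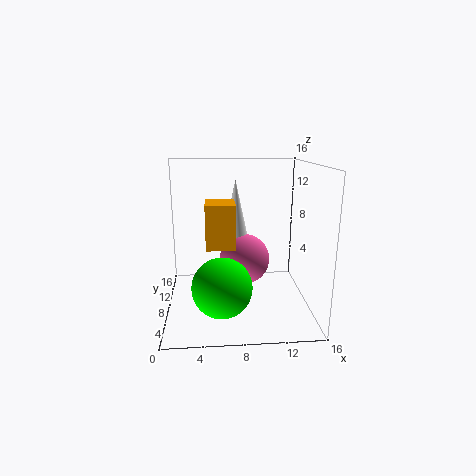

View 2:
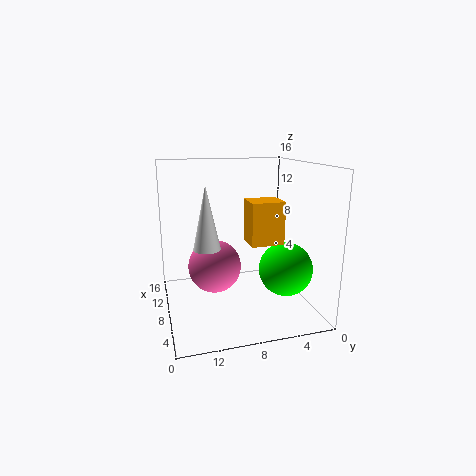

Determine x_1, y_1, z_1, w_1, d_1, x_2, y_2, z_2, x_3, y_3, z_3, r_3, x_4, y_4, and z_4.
x_1 = 4.5
y_1 = 4
z_1 = 8
w_1 = 3
d_1 = 3.5
x_2 = 6
y_2 = 3
z_2 = 4.5
x_3 = 8
y_3 = 11.5
z_3 = 7
r_3 = 1.5
x_4 = 9
y_4 = 10.5
z_4 = 4.5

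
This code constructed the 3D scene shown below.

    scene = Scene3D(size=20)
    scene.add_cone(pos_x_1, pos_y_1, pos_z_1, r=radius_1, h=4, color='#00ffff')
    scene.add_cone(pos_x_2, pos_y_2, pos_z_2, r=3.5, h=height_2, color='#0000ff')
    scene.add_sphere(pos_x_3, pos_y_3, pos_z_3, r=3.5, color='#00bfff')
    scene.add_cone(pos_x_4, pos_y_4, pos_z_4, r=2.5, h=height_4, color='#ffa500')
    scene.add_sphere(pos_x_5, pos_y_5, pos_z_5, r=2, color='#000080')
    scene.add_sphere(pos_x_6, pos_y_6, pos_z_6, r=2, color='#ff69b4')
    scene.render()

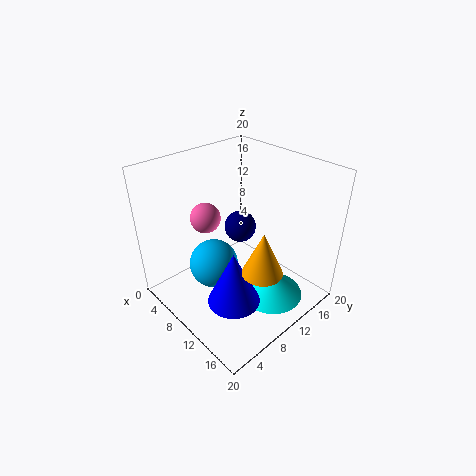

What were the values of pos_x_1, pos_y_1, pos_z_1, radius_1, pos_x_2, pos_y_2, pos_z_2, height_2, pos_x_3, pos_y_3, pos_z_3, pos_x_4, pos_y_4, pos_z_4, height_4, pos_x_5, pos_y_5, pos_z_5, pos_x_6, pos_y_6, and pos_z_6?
pos_x_1 = 14.5
pos_y_1 = 12.5
pos_z_1 = 1.5
radius_1 = 4.5
pos_x_2 = 13.5
pos_y_2 = 6
pos_z_2 = 3.5
height_2 = 7.5
pos_x_3 = 7.5
pos_y_3 = 7.5
pos_z_3 = 5.5
pos_x_4 = 17
pos_y_4 = 7.5
pos_z_4 = 9.5
height_4 = 5.5
pos_x_5 = 11.5
pos_y_5 = 9
pos_z_5 = 13
pos_x_6 = 7.5
pos_y_6 = 6.5
pos_z_6 = 13.5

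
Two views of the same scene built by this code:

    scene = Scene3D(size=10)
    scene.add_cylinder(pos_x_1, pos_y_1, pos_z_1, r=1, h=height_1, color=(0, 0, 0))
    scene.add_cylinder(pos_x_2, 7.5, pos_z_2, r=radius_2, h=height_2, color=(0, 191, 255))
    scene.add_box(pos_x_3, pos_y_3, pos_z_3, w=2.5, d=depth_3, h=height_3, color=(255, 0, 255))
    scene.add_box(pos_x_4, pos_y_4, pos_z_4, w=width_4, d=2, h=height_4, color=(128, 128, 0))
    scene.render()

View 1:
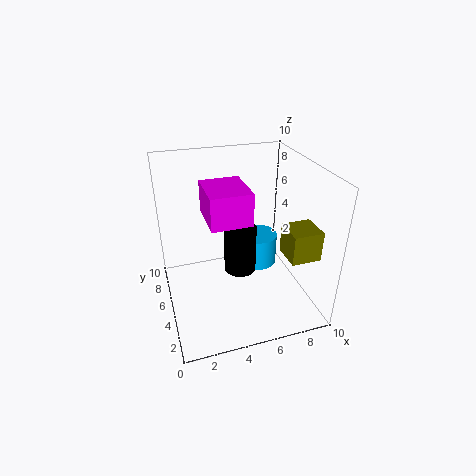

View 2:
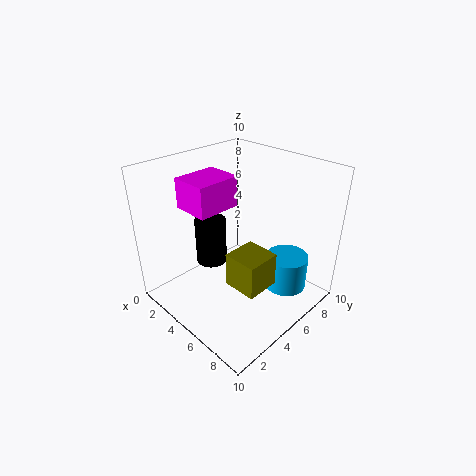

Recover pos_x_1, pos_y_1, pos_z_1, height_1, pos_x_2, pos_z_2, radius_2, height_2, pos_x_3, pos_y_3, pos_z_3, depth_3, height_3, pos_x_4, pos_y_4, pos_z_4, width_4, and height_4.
pos_x_1 = 4.5; pos_y_1 = 3; pos_z_1 = 4; height_1 = 3; pos_x_2 = 7.5; pos_z_2 = 1; radius_2 = 1.5; height_2 = 2.5; pos_x_3 = 2.5; pos_y_3 = 2; pos_z_3 = 7.5; depth_3 = 3; height_3 = 2; pos_x_4 = 7.5; pos_y_4 = 1.5; pos_z_4 = 4.5; width_4 = 2; height_4 = 2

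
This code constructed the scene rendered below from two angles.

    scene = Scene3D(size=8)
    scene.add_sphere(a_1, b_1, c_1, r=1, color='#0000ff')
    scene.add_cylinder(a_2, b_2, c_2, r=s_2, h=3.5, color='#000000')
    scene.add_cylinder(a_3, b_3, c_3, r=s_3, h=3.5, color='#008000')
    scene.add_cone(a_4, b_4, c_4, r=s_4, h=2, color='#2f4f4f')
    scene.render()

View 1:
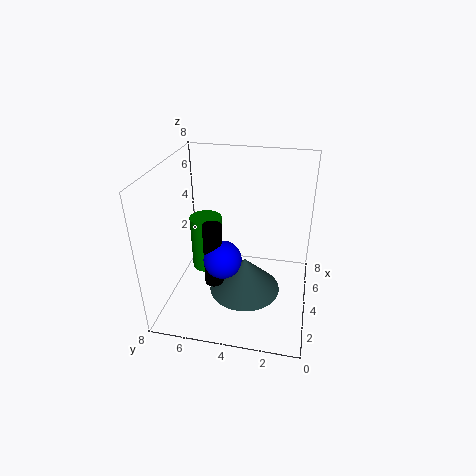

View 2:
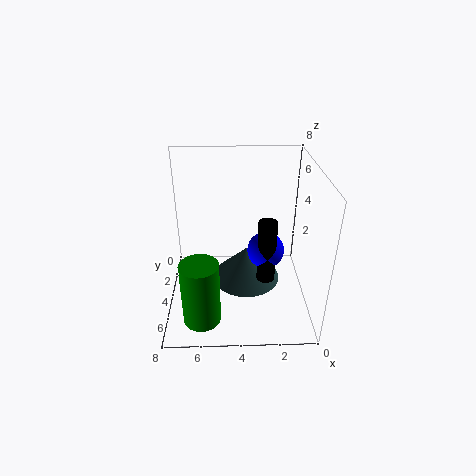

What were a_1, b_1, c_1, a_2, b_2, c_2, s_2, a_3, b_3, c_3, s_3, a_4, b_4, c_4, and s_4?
a_1 = 2.5, b_1 = 4.5, c_1 = 3.5, a_2 = 2.5, b_2 = 5, c_2 = 2, s_2 = 0.5, a_3 = 6, b_3 = 6.5, c_3 = 0.5, s_3 = 1, a_4 = 3.5, b_4 = 3.5, c_4 = 1, s_4 = 2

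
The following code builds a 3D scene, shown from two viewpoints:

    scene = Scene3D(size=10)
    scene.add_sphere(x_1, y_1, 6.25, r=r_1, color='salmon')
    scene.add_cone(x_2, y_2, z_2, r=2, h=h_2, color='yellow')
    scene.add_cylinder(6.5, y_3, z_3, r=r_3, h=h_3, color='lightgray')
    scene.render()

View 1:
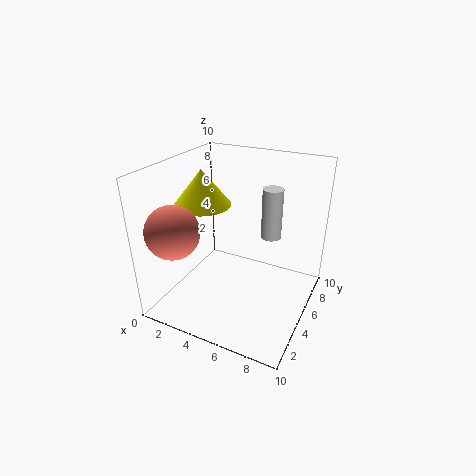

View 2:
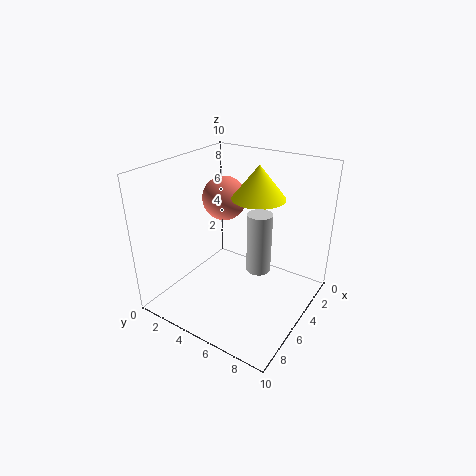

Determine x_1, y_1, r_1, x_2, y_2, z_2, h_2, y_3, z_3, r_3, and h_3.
x_1 = 2
y_1 = 1.75
r_1 = 1.75
x_2 = 2.25
y_2 = 5
z_2 = 7
h_2 = 2.5
y_3 = 7.5
z_3 = 4.25
r_3 = 0.75
h_3 = 3.75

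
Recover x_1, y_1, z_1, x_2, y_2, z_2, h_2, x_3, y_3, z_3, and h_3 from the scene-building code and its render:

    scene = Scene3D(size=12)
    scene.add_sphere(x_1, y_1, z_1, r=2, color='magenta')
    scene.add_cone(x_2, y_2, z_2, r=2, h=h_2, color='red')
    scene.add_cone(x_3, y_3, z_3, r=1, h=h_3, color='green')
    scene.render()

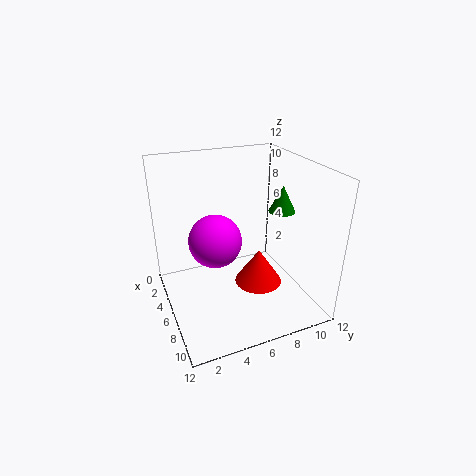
x_1 = 7.5
y_1 = 3.5
z_1 = 7
x_2 = 7
y_2 = 7.5
z_2 = 2
h_2 = 3
x_3 = 8.5
y_3 = 8.5
z_3 = 9
h_3 = 2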